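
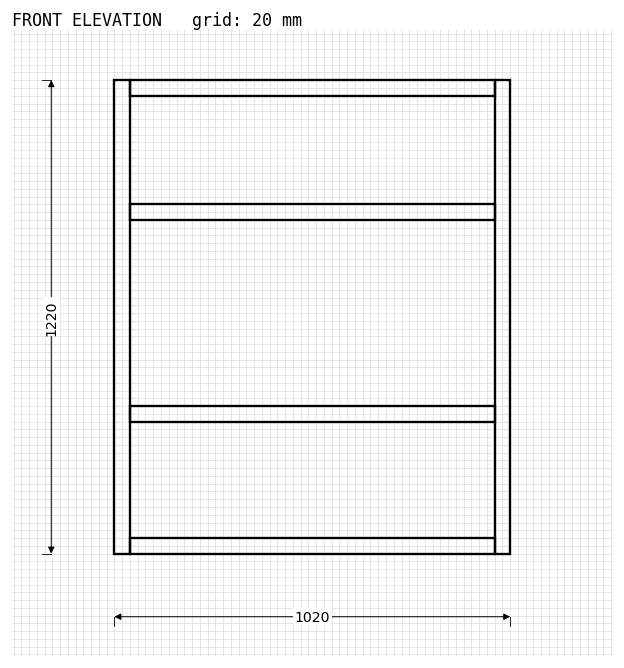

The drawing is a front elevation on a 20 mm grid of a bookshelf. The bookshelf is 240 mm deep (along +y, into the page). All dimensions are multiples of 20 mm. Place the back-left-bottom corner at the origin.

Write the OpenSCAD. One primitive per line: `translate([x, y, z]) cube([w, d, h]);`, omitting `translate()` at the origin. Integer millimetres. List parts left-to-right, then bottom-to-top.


cube([40, 240, 1220]);
translate([40, 0, 0]) cube([940, 240, 40]);
translate([40, 0, 340]) cube([940, 240, 40]);
translate([40, 0, 860]) cube([940, 240, 40]);
translate([40, 0, 1180]) cube([940, 240, 40]);
translate([980, 0, 0]) cube([40, 240, 1220]);


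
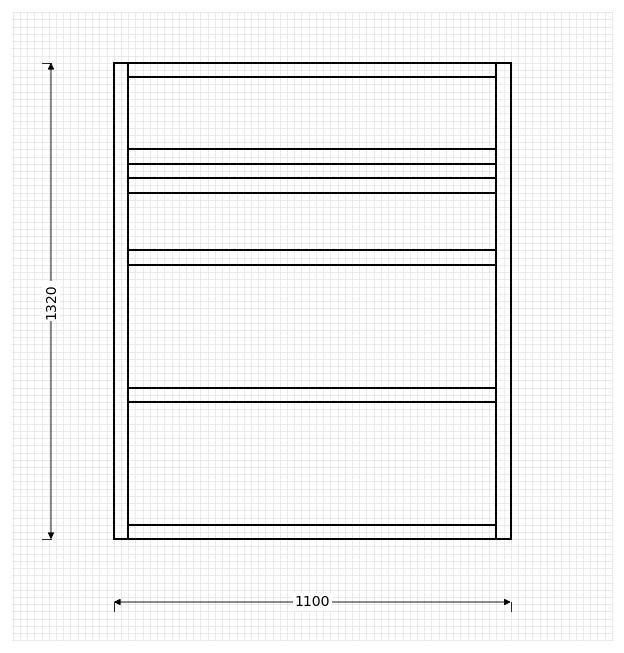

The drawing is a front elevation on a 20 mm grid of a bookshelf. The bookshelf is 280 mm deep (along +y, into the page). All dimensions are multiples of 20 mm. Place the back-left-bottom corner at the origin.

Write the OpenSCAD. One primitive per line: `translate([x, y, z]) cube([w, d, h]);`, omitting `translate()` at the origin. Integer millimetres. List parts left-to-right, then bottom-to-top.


cube([40, 280, 1320]);
translate([40, 0, 0]) cube([1020, 280, 40]);
translate([40, 0, 380]) cube([1020, 280, 40]);
translate([40, 0, 760]) cube([1020, 280, 40]);
translate([40, 0, 960]) cube([1020, 280, 40]);
translate([40, 0, 1040]) cube([1020, 280, 40]);
translate([40, 0, 1280]) cube([1020, 280, 40]);
translate([1060, 0, 0]) cube([40, 280, 1320]);


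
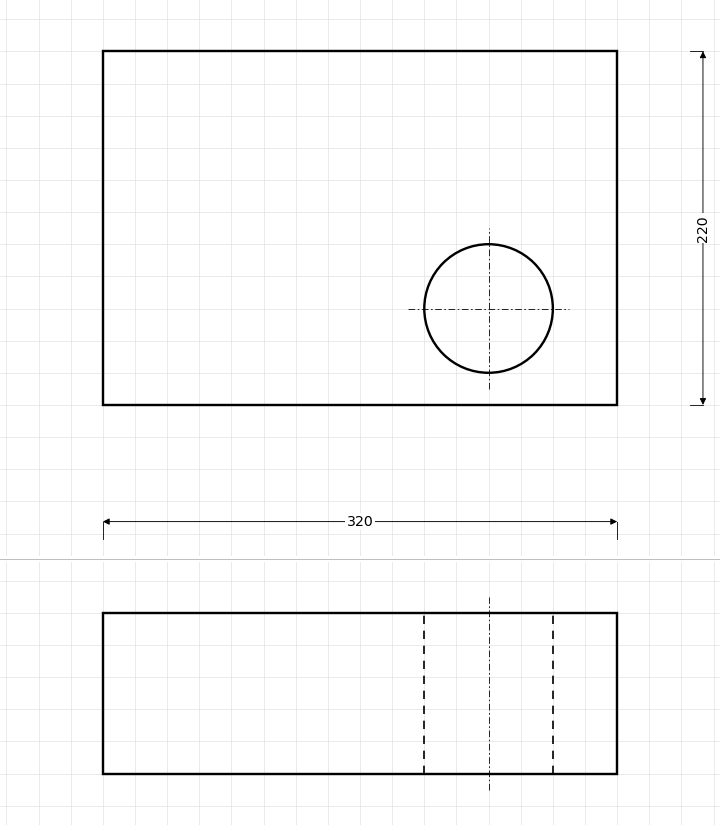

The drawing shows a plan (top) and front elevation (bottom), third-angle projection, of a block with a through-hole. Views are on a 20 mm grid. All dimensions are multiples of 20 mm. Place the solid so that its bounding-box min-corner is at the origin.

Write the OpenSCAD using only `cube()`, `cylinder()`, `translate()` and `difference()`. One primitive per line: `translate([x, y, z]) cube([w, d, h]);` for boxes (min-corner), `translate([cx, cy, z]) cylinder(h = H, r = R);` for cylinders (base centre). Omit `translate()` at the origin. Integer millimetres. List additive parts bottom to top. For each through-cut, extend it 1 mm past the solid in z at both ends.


difference() {
  cube([320, 220, 100]);
  translate([240, 60, -1]) cylinder(h = 102, r = 40);
}


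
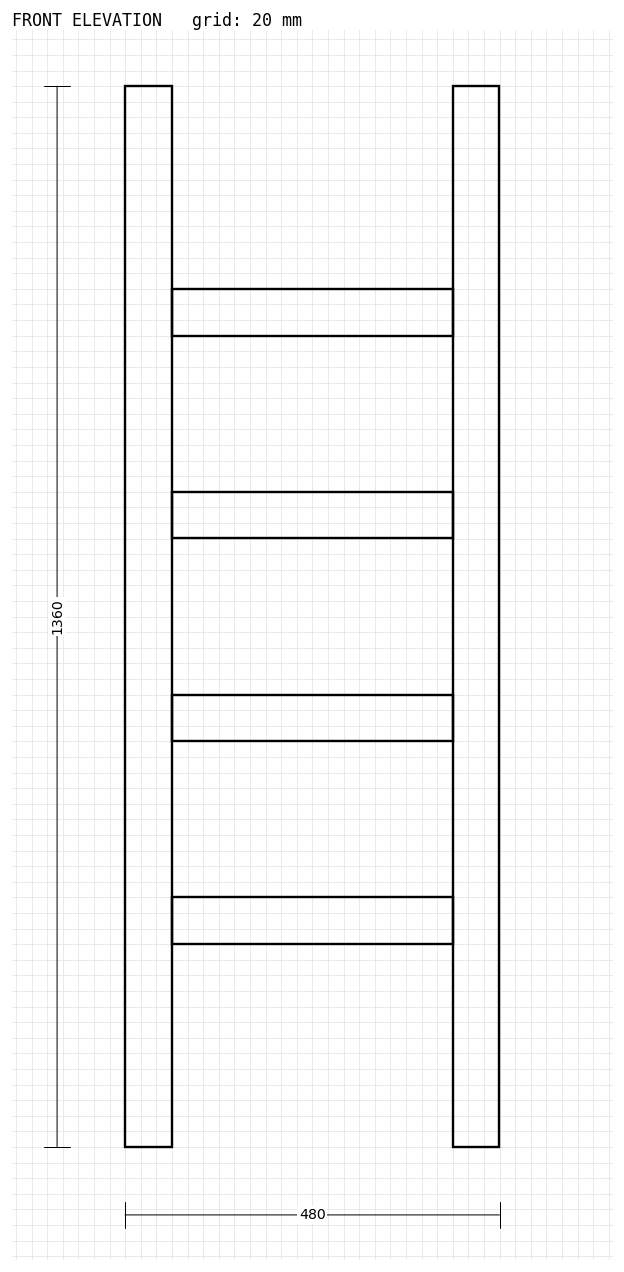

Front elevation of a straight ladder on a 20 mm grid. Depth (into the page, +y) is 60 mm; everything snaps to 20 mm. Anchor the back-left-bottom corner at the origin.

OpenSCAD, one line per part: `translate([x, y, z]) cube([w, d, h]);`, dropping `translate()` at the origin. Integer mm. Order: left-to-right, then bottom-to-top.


cube([60, 60, 1360]);
translate([60, 0, 260]) cube([360, 60, 60]);
translate([60, 0, 520]) cube([360, 60, 60]);
translate([60, 0, 780]) cube([360, 60, 60]);
translate([60, 0, 1040]) cube([360, 60, 60]);
translate([420, 0, 0]) cube([60, 60, 1360]);


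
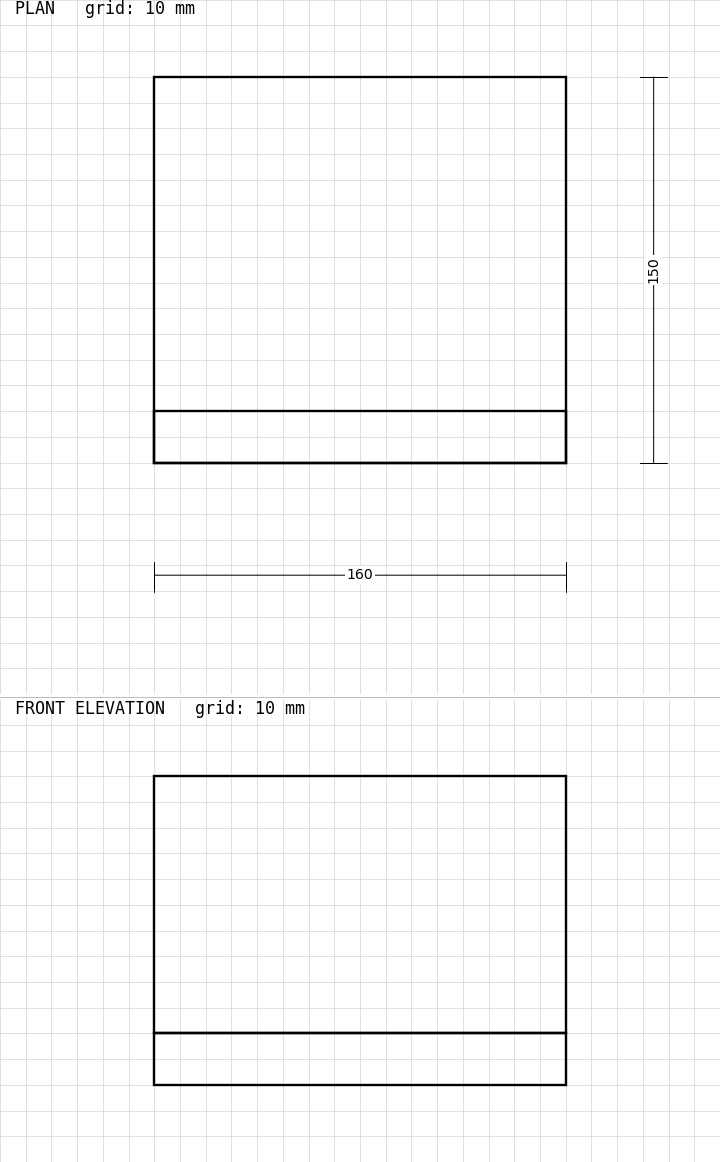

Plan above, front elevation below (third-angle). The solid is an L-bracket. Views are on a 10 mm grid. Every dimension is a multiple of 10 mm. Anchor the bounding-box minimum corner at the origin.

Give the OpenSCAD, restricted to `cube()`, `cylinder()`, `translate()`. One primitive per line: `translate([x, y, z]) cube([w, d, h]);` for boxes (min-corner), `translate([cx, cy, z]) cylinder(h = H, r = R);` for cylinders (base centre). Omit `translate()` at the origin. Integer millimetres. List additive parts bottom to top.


cube([160, 150, 20]);
translate([0, 0, 20]) cube([160, 20, 100]);


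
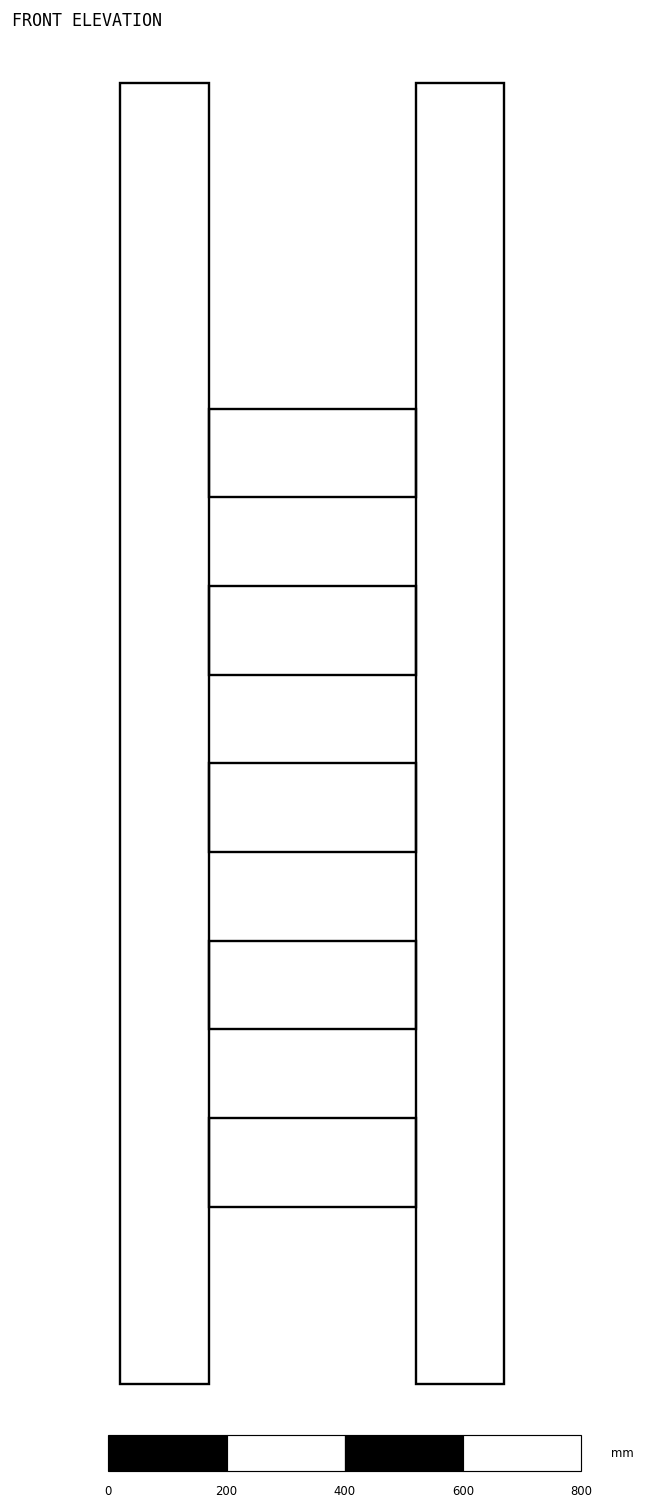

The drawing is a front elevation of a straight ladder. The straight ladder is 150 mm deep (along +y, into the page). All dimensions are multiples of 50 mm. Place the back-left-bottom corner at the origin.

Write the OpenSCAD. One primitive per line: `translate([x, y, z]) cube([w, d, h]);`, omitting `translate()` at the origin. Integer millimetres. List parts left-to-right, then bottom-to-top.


cube([150, 150, 2200]);
translate([150, 0, 300]) cube([350, 150, 150]);
translate([150, 0, 600]) cube([350, 150, 150]);
translate([150, 0, 900]) cube([350, 150, 150]);
translate([150, 0, 1200]) cube([350, 150, 150]);
translate([150, 0, 1500]) cube([350, 150, 150]);
translate([500, 0, 0]) cube([150, 150, 2200]);


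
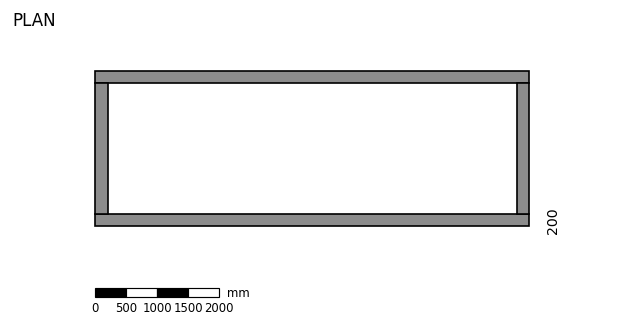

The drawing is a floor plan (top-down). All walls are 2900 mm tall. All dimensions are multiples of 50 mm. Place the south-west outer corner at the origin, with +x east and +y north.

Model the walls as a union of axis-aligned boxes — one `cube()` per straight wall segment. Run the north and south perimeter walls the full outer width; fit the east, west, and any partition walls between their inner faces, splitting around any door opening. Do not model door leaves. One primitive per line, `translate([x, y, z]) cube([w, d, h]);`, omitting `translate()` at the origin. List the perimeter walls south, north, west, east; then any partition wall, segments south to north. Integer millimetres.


cube([7000, 200, 2900]);
translate([0, 2300, 0]) cube([7000, 200, 2900]);
translate([0, 200, 0]) cube([200, 2100, 2900]);
translate([6800, 200, 0]) cube([200, 2100, 2900]);


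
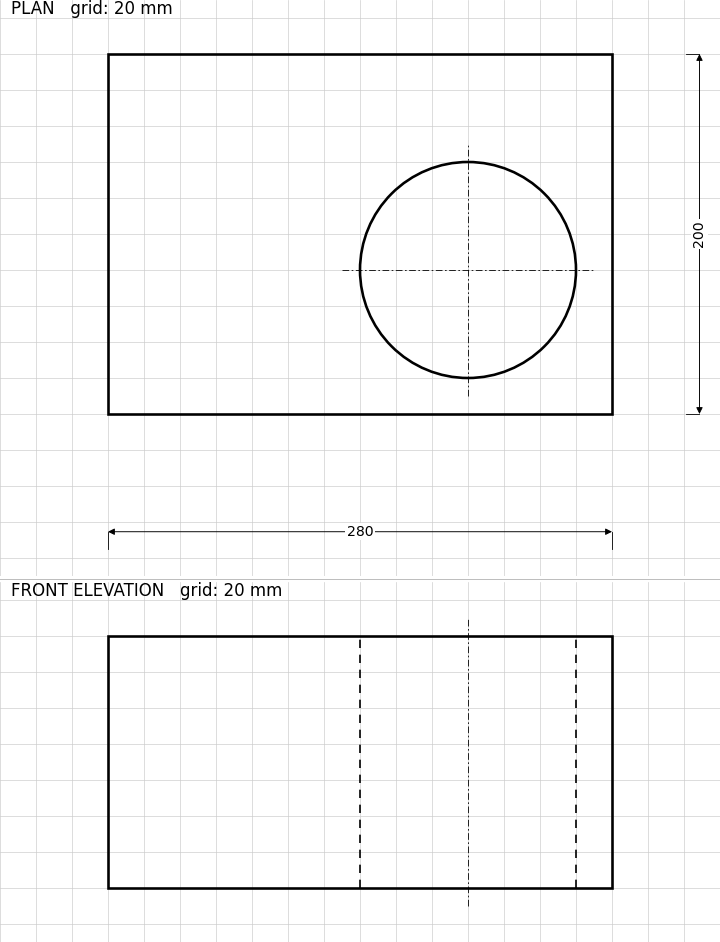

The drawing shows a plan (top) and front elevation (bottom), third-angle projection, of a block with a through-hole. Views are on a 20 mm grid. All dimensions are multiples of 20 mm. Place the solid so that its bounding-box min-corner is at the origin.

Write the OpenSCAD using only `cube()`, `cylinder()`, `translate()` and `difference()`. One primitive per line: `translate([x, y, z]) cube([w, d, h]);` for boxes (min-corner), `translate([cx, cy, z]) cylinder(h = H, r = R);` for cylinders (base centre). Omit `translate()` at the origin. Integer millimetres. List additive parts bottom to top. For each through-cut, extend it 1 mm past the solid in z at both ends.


difference() {
  cube([280, 200, 140]);
  translate([200, 80, -1]) cylinder(h = 142, r = 60);
}


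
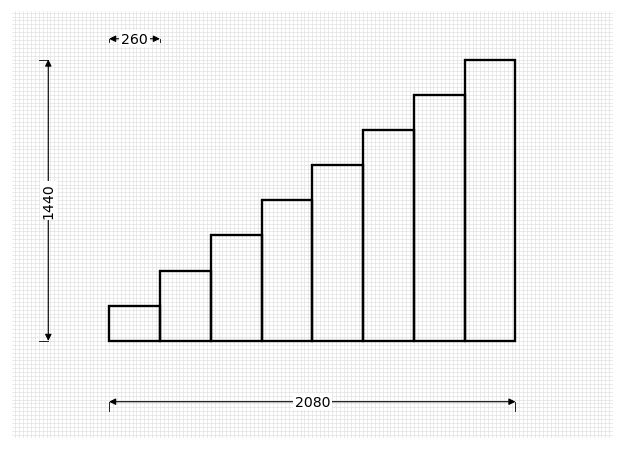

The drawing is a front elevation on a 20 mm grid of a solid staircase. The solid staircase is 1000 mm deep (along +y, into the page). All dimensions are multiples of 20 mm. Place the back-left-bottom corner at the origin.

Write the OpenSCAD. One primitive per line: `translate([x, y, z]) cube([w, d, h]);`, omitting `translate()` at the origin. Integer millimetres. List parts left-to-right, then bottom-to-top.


cube([260, 1000, 180]);
translate([260, 0, 0]) cube([260, 1000, 360]);
translate([520, 0, 0]) cube([260, 1000, 540]);
translate([780, 0, 0]) cube([260, 1000, 720]);
translate([1040, 0, 0]) cube([260, 1000, 900]);
translate([1300, 0, 0]) cube([260, 1000, 1080]);
translate([1560, 0, 0]) cube([260, 1000, 1260]);
translate([1820, 0, 0]) cube([260, 1000, 1440]);


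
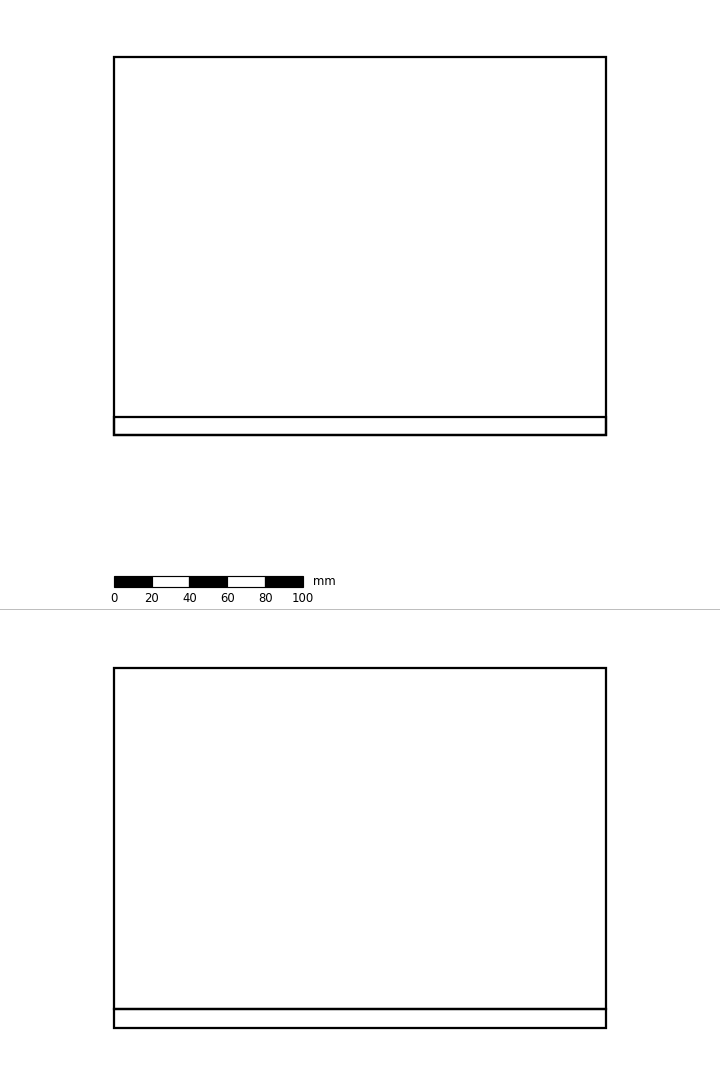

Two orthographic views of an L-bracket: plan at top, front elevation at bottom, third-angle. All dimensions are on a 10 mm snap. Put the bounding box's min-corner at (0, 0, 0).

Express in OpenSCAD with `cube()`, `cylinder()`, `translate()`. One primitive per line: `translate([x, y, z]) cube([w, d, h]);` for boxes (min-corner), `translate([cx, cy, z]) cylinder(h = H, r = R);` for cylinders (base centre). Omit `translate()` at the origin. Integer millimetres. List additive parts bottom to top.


cube([260, 200, 10]);
translate([0, 0, 10]) cube([260, 10, 180]);


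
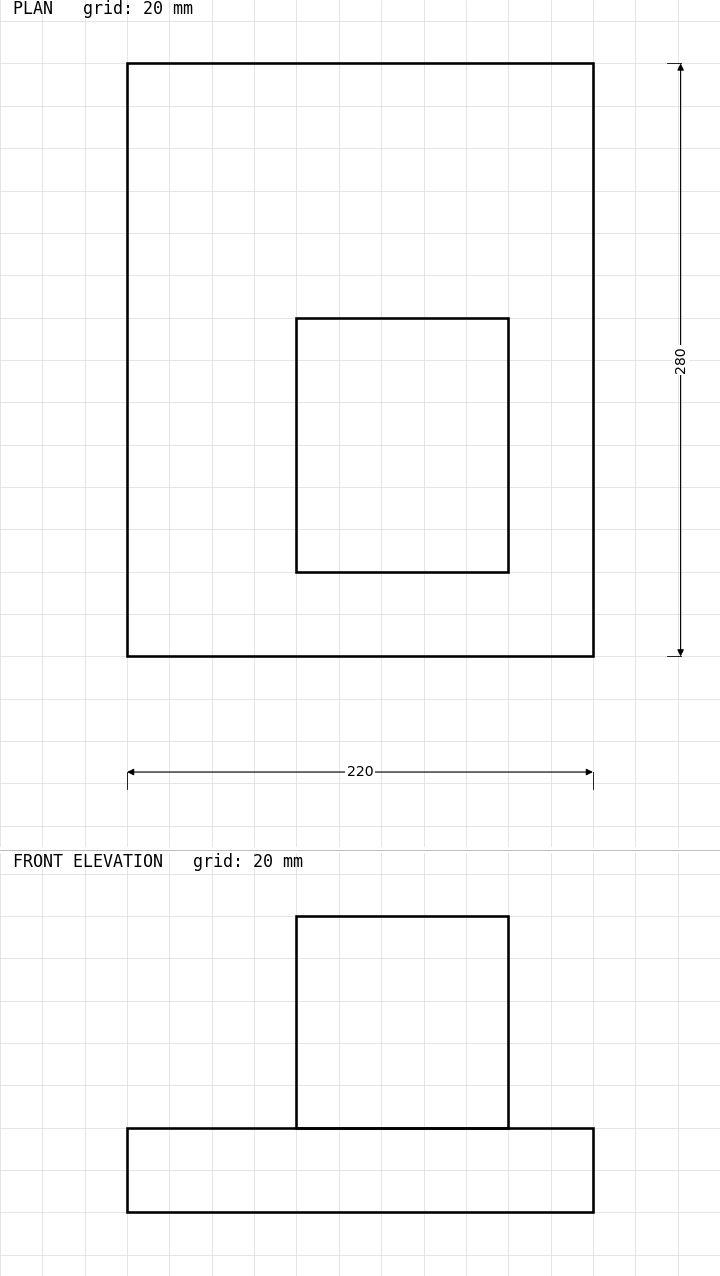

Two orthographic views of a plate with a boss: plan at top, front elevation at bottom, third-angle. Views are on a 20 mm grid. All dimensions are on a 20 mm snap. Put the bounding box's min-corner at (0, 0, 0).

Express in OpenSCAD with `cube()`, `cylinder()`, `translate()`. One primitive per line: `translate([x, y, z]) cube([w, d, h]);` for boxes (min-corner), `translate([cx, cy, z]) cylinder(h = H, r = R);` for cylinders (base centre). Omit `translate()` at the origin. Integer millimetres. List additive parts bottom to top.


cube([220, 280, 40]);
translate([80, 40, 40]) cube([100, 120, 100]);


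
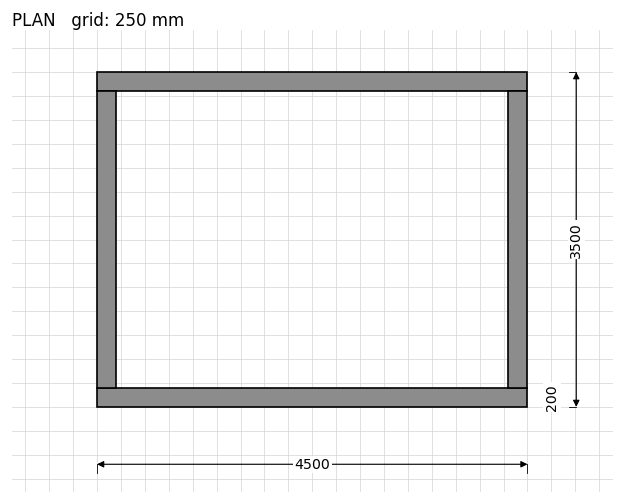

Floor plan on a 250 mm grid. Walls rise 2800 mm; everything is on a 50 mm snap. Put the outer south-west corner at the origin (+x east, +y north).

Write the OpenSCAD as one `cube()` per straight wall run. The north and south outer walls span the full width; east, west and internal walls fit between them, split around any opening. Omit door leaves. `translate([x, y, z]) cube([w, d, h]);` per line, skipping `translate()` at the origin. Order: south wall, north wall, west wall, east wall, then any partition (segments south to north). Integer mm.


cube([4500, 200, 2800]);
translate([0, 3300, 0]) cube([4500, 200, 2800]);
translate([0, 200, 0]) cube([200, 3100, 2800]);
translate([4300, 200, 0]) cube([200, 3100, 2800]);


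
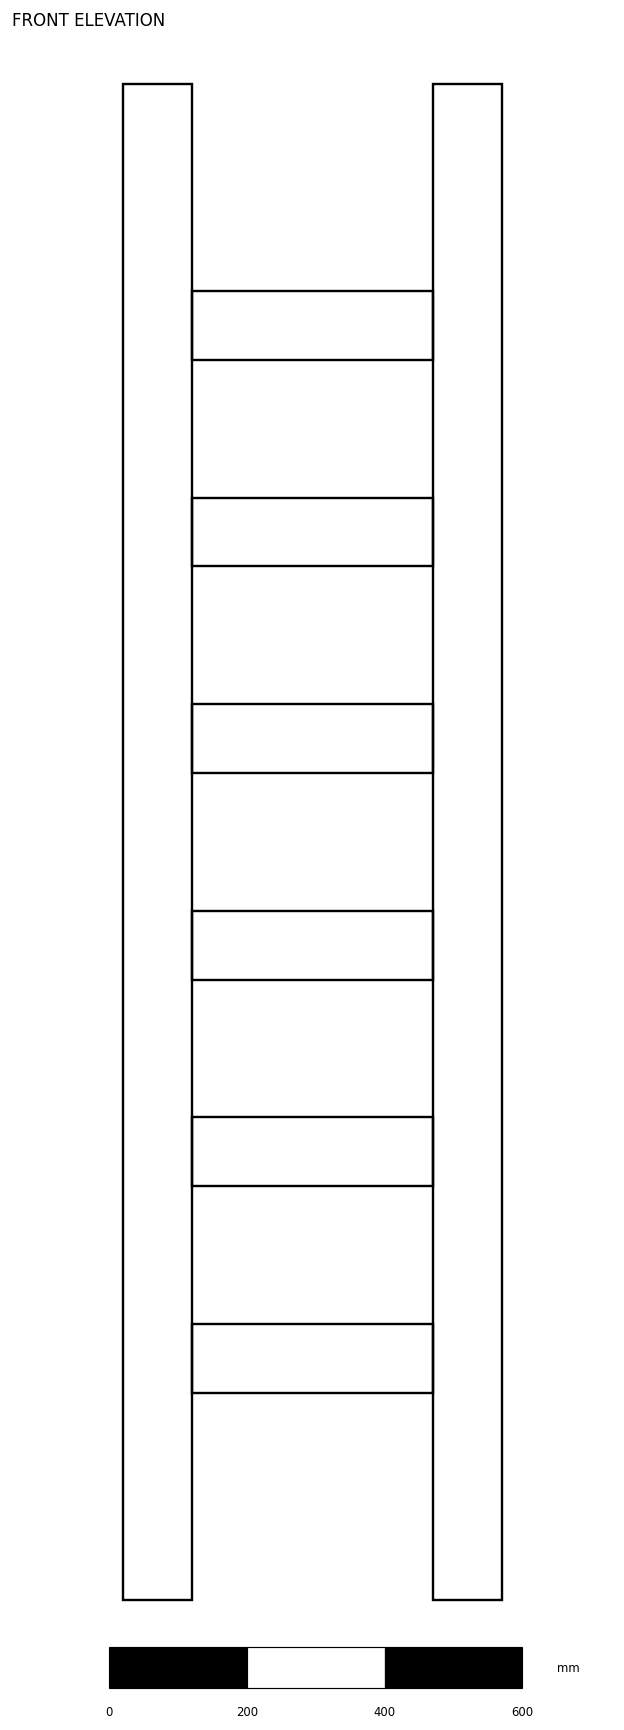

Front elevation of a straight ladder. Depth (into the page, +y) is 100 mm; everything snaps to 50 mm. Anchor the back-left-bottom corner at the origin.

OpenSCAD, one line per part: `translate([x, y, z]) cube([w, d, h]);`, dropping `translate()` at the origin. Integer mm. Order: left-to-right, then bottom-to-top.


cube([100, 100, 2200]);
translate([100, 0, 300]) cube([350, 100, 100]);
translate([100, 0, 600]) cube([350, 100, 100]);
translate([100, 0, 900]) cube([350, 100, 100]);
translate([100, 0, 1200]) cube([350, 100, 100]);
translate([100, 0, 1500]) cube([350, 100, 100]);
translate([100, 0, 1800]) cube([350, 100, 100]);
translate([450, 0, 0]) cube([100, 100, 2200]);


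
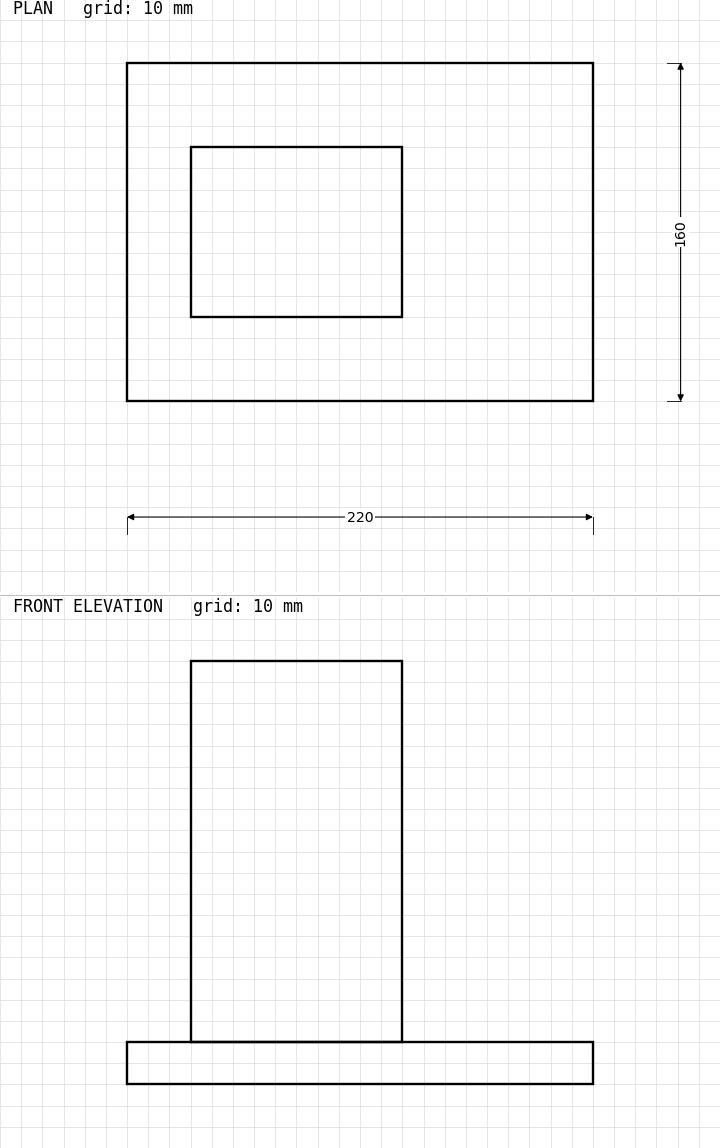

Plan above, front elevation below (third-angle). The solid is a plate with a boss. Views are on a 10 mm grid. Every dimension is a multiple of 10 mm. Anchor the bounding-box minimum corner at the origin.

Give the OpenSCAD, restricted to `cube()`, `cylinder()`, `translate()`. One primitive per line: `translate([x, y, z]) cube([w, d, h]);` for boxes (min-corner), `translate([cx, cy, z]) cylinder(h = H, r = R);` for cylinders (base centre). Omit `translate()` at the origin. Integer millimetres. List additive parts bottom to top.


cube([220, 160, 20]);
translate([30, 40, 20]) cube([100, 80, 180]);


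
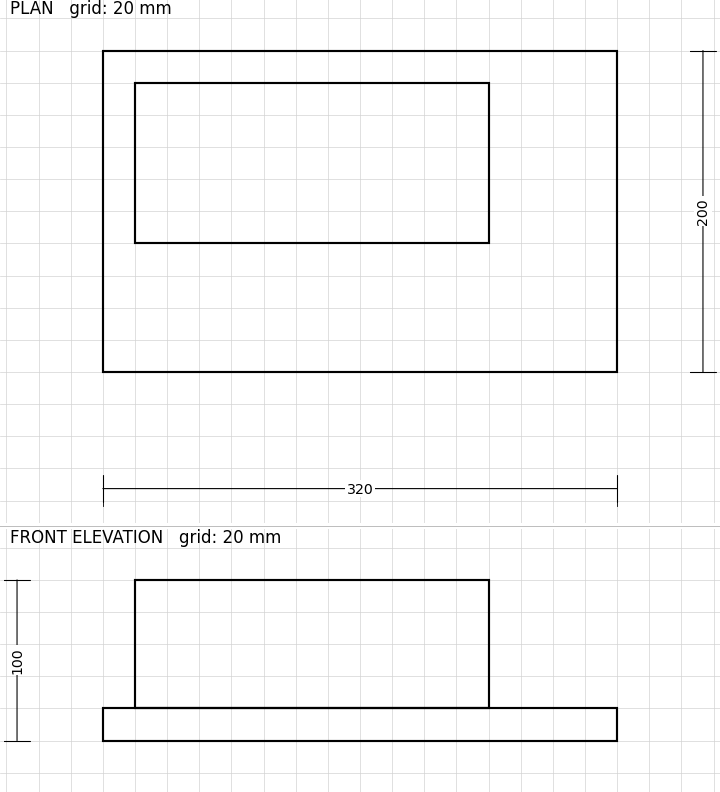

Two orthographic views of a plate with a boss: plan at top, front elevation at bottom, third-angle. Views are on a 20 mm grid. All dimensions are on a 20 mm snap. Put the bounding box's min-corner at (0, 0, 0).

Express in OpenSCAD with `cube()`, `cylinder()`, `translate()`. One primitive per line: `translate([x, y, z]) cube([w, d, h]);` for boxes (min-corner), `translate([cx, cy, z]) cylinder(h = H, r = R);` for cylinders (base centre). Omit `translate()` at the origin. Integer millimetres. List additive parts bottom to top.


cube([320, 200, 20]);
translate([20, 80, 20]) cube([220, 100, 80]);


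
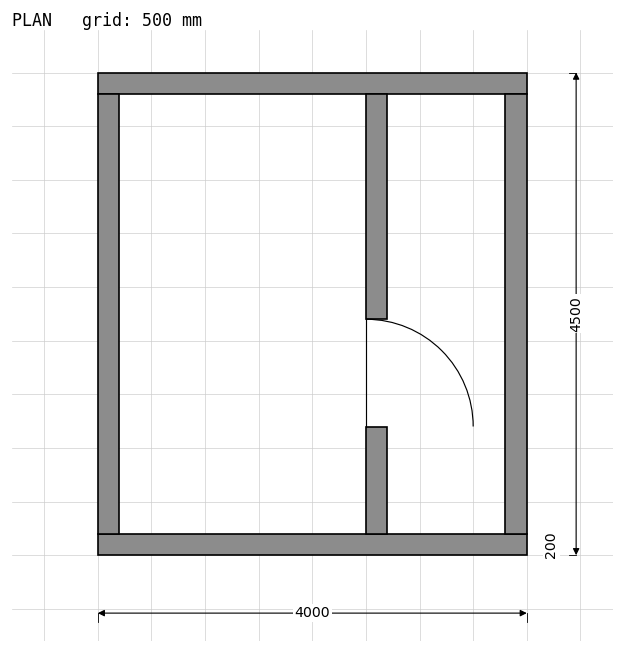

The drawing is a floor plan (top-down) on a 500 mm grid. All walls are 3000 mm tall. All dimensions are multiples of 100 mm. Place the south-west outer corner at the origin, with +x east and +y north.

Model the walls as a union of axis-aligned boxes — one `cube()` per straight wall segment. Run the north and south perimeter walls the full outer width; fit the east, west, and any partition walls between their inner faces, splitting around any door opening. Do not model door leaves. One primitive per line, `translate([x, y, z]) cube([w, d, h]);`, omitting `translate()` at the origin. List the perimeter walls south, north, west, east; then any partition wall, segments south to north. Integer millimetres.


cube([4000, 200, 3000]);
translate([0, 4300, 0]) cube([4000, 200, 3000]);
translate([0, 200, 0]) cube([200, 4100, 3000]);
translate([3800, 200, 0]) cube([200, 4100, 3000]);
translate([2500, 200, 0]) cube([200, 1000, 3000]);
translate([2500, 2200, 0]) cube([200, 2100, 3000]);


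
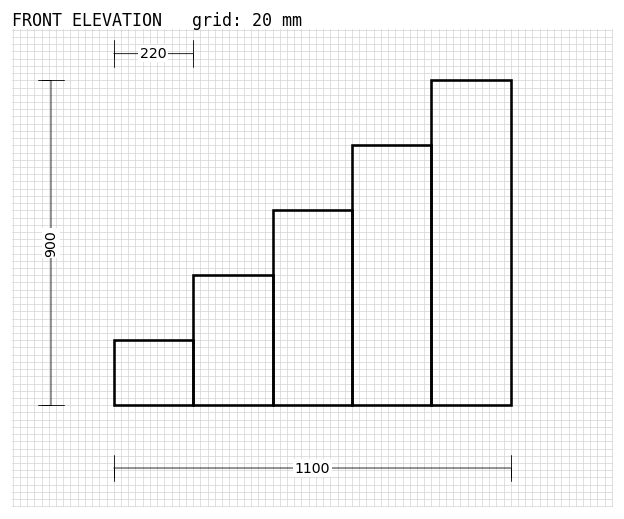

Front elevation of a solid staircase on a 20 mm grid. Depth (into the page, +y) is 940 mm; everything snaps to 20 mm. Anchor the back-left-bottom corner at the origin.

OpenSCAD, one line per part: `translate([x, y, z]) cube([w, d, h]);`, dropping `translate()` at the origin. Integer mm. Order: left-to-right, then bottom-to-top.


cube([220, 940, 180]);
translate([220, 0, 0]) cube([220, 940, 360]);
translate([440, 0, 0]) cube([220, 940, 540]);
translate([660, 0, 0]) cube([220, 940, 720]);
translate([880, 0, 0]) cube([220, 940, 900]);


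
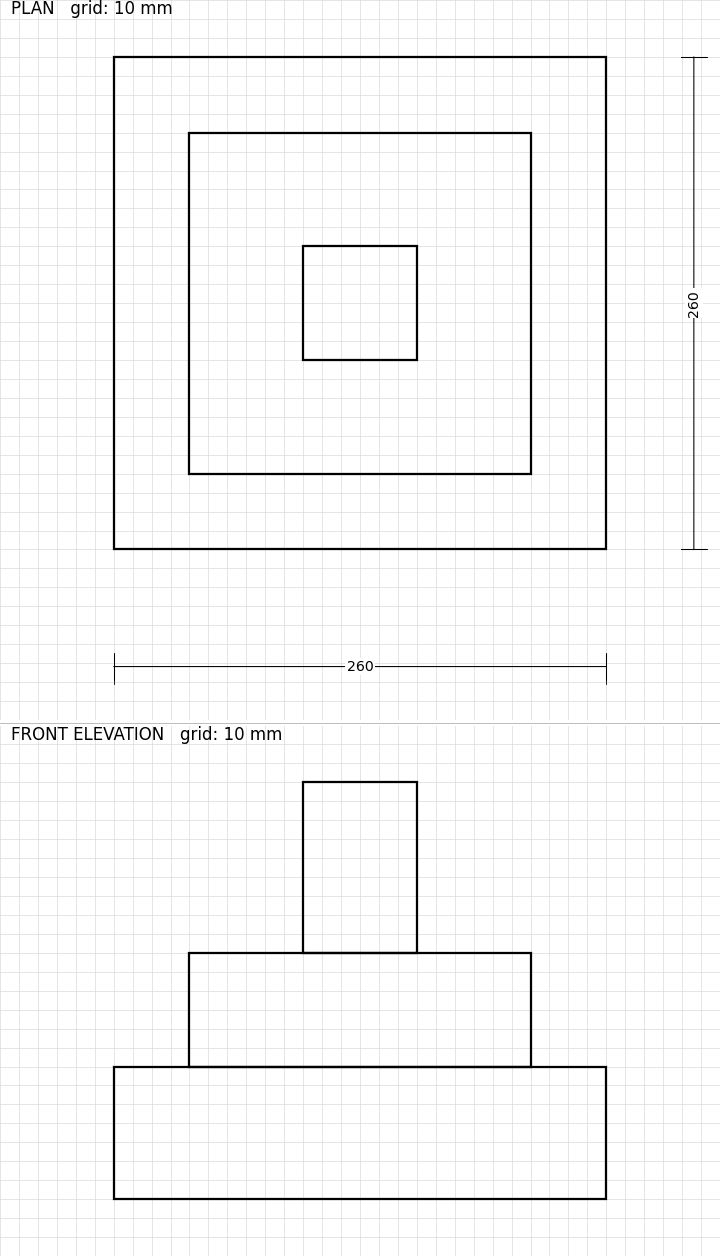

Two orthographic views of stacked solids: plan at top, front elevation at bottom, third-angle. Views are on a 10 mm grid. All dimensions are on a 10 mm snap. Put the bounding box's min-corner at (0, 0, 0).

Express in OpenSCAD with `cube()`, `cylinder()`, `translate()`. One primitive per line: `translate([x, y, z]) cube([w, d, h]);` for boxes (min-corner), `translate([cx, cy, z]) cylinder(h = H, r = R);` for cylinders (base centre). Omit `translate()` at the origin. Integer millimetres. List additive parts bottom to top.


cube([260, 260, 70]);
translate([40, 40, 70]) cube([180, 180, 60]);
translate([100, 100, 130]) cube([60, 60, 90]);


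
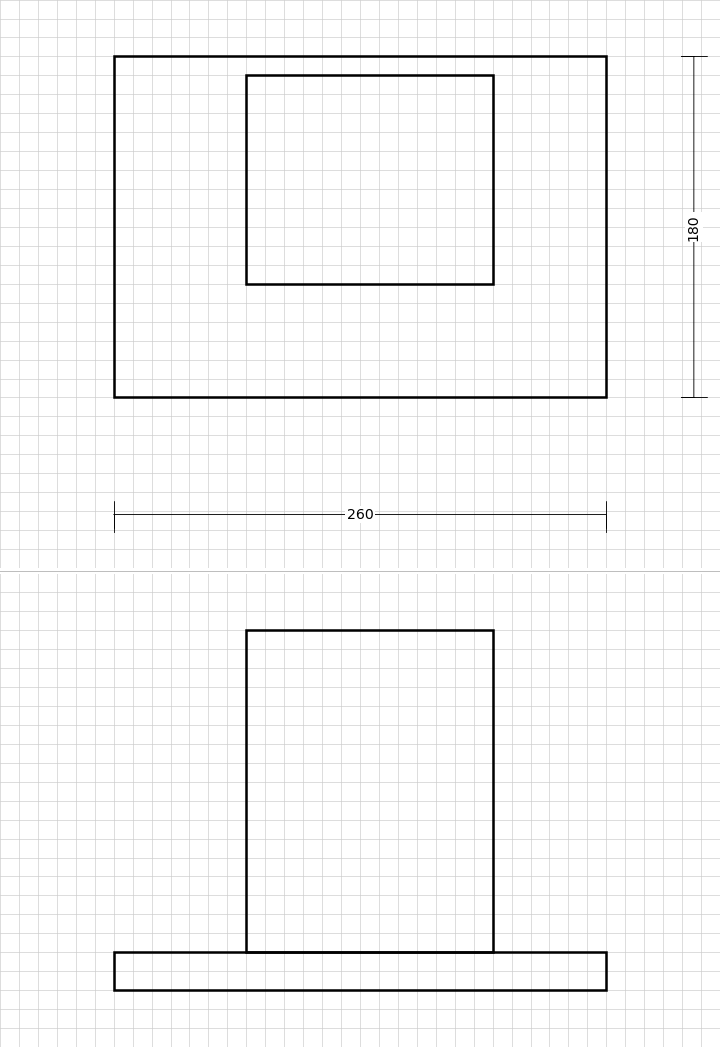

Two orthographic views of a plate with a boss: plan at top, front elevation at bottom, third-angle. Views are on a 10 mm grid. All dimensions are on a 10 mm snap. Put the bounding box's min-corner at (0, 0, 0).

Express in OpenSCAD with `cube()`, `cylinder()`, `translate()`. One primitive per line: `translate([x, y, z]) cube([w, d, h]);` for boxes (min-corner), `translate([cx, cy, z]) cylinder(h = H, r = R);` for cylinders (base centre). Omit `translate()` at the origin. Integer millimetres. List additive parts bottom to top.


cube([260, 180, 20]);
translate([70, 60, 20]) cube([130, 110, 170]);


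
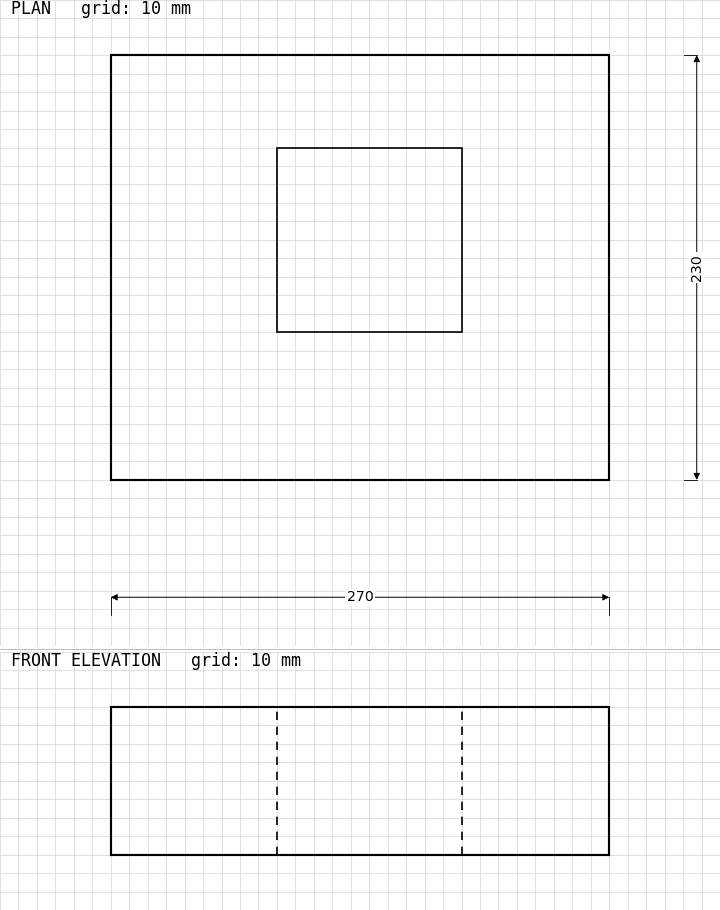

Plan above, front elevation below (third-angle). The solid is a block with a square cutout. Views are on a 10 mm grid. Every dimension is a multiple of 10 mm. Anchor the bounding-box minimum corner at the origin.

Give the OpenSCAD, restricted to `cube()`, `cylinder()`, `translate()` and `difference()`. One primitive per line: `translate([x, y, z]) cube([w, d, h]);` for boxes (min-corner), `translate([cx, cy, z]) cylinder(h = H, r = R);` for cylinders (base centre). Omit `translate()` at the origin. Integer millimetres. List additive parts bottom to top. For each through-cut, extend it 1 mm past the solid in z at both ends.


difference() {
  cube([270, 230, 80]);
  translate([90, 80, -1]) cube([100, 100, 82]);
}


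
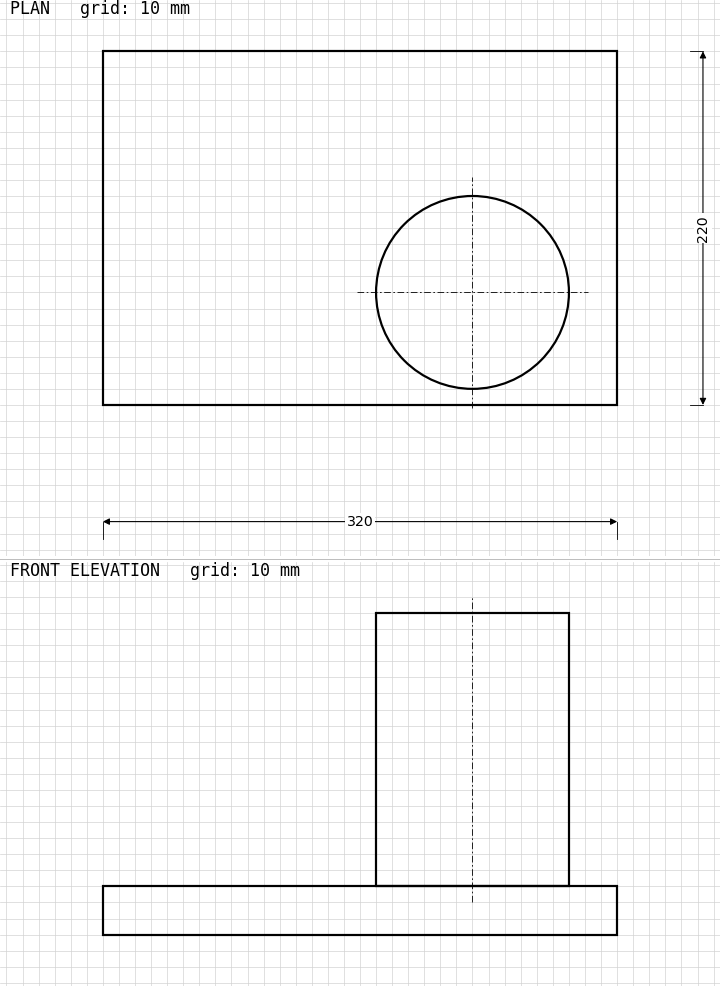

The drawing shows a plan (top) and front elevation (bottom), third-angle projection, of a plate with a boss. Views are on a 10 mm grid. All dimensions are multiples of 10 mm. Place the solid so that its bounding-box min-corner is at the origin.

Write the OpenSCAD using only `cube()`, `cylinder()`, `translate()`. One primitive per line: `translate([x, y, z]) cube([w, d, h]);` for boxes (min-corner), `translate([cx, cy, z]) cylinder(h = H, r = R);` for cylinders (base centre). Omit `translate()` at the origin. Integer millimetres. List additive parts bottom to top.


cube([320, 220, 30]);
translate([230, 70, 30]) cylinder(h = 170, r = 60);


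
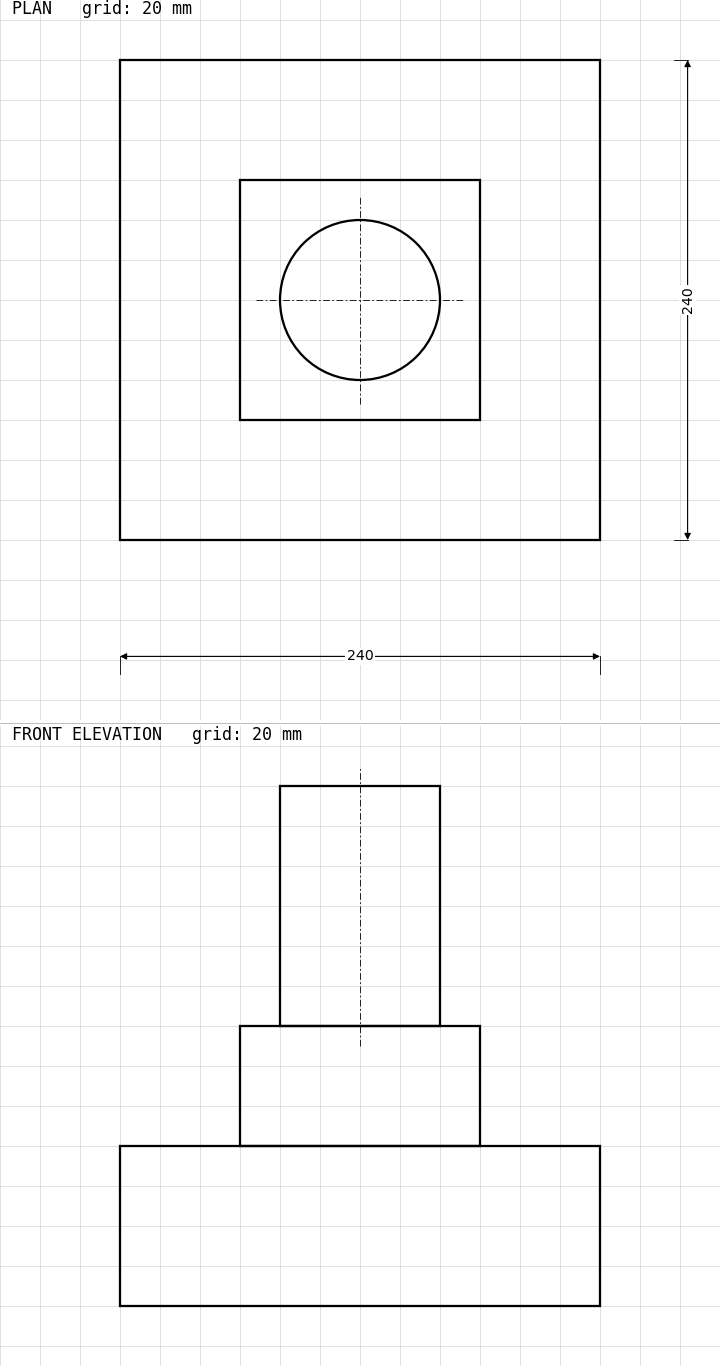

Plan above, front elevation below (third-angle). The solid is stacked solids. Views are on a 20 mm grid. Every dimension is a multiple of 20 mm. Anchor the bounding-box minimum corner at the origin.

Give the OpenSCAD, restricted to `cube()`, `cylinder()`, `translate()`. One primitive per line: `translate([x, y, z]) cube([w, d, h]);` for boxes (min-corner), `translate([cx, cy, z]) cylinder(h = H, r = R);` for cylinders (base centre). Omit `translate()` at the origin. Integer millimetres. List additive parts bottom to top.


cube([240, 240, 80]);
translate([60, 60, 80]) cube([120, 120, 60]);
translate([120, 120, 140]) cylinder(h = 120, r = 40);


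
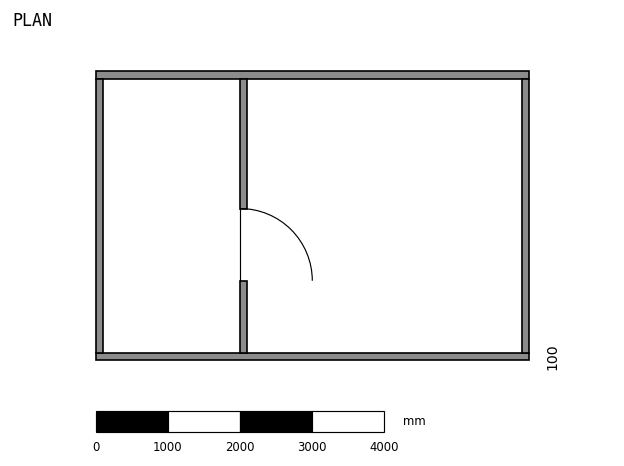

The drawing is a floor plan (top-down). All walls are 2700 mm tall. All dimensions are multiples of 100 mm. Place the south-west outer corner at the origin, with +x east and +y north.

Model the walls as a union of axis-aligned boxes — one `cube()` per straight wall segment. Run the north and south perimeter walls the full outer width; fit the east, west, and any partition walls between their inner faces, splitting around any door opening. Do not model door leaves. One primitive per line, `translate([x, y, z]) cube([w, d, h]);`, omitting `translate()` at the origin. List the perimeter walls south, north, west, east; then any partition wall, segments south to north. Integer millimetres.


cube([6000, 100, 2700]);
translate([0, 3900, 0]) cube([6000, 100, 2700]);
translate([0, 100, 0]) cube([100, 3800, 2700]);
translate([5900, 100, 0]) cube([100, 3800, 2700]);
translate([2000, 100, 0]) cube([100, 1000, 2700]);
translate([2000, 2100, 0]) cube([100, 1800, 2700]);


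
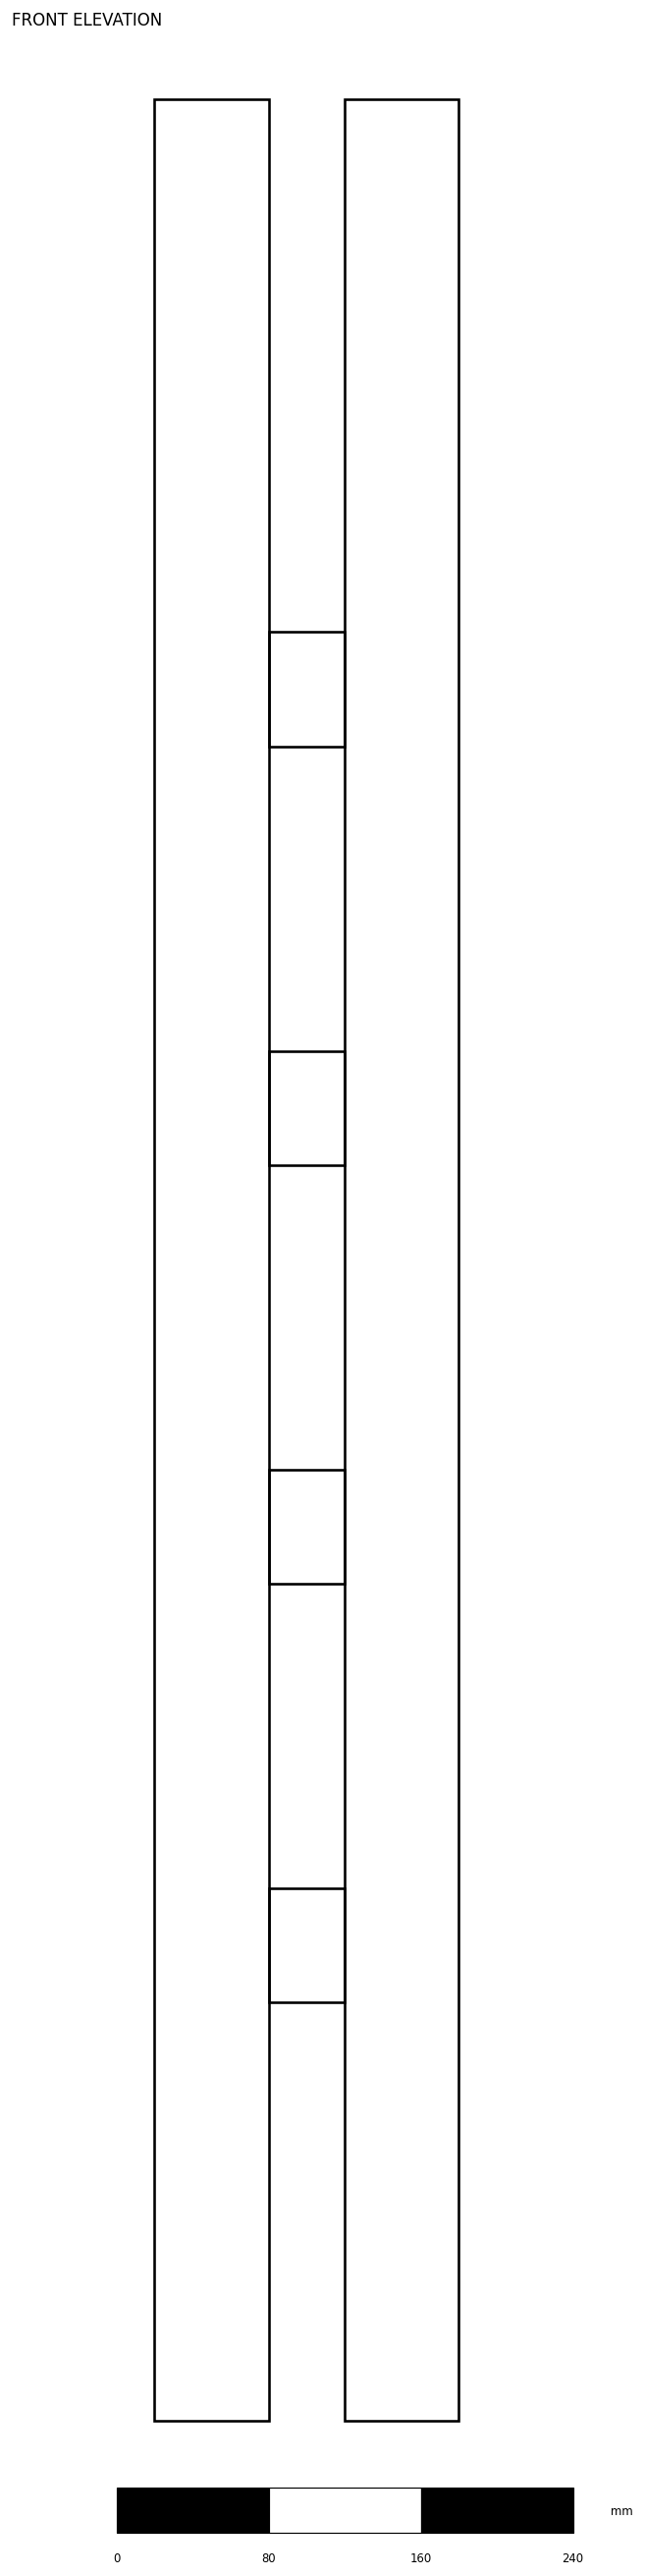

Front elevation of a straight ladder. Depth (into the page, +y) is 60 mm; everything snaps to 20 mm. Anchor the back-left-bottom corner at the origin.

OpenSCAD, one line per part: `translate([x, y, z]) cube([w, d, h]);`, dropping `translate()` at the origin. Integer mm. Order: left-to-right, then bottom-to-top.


cube([60, 60, 1220]);
translate([60, 0, 220]) cube([40, 60, 60]);
translate([60, 0, 440]) cube([40, 60, 60]);
translate([60, 0, 660]) cube([40, 60, 60]);
translate([60, 0, 880]) cube([40, 60, 60]);
translate([100, 0, 0]) cube([60, 60, 1220]);


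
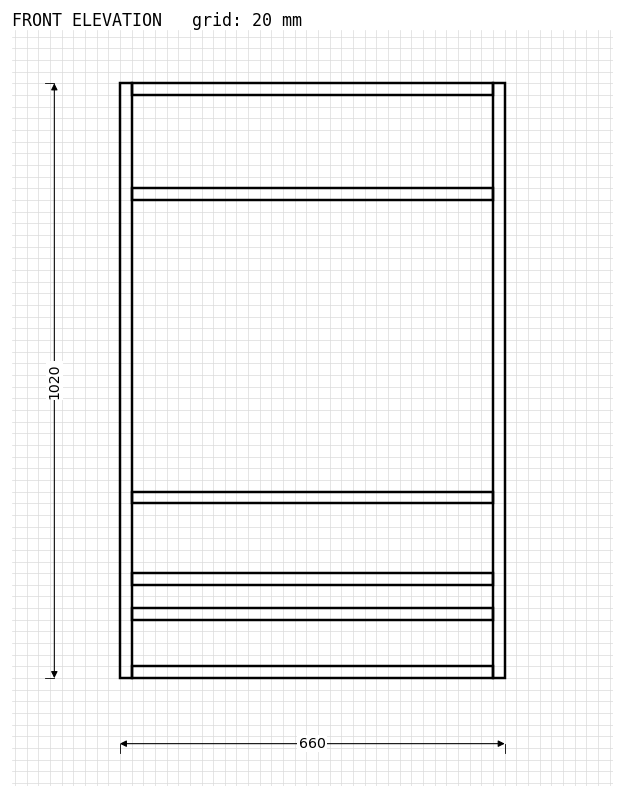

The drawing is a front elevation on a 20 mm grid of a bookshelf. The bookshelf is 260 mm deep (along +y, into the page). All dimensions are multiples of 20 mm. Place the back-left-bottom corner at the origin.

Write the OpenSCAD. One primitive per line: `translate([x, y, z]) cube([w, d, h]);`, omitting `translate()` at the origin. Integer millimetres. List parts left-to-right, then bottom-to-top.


cube([20, 260, 1020]);
translate([20, 0, 0]) cube([620, 260, 20]);
translate([20, 0, 100]) cube([620, 260, 20]);
translate([20, 0, 160]) cube([620, 260, 20]);
translate([20, 0, 300]) cube([620, 260, 20]);
translate([20, 0, 820]) cube([620, 260, 20]);
translate([20, 0, 1000]) cube([620, 260, 20]);
translate([640, 0, 0]) cube([20, 260, 1020]);


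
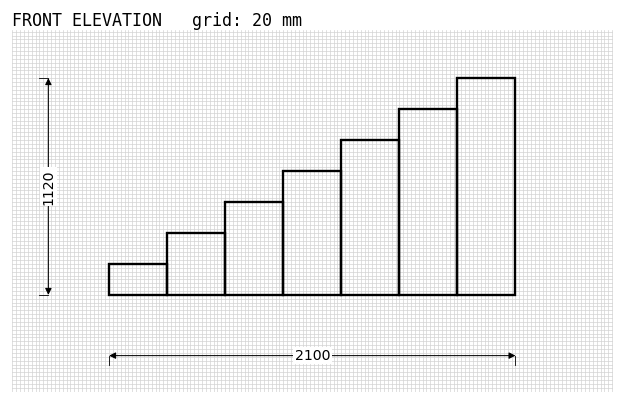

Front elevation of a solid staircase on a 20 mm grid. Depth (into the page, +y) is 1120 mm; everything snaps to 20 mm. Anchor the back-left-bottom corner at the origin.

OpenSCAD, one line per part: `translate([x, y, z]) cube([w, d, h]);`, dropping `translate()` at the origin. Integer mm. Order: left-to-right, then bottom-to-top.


cube([300, 1120, 160]);
translate([300, 0, 0]) cube([300, 1120, 320]);
translate([600, 0, 0]) cube([300, 1120, 480]);
translate([900, 0, 0]) cube([300, 1120, 640]);
translate([1200, 0, 0]) cube([300, 1120, 800]);
translate([1500, 0, 0]) cube([300, 1120, 960]);
translate([1800, 0, 0]) cube([300, 1120, 1120]);


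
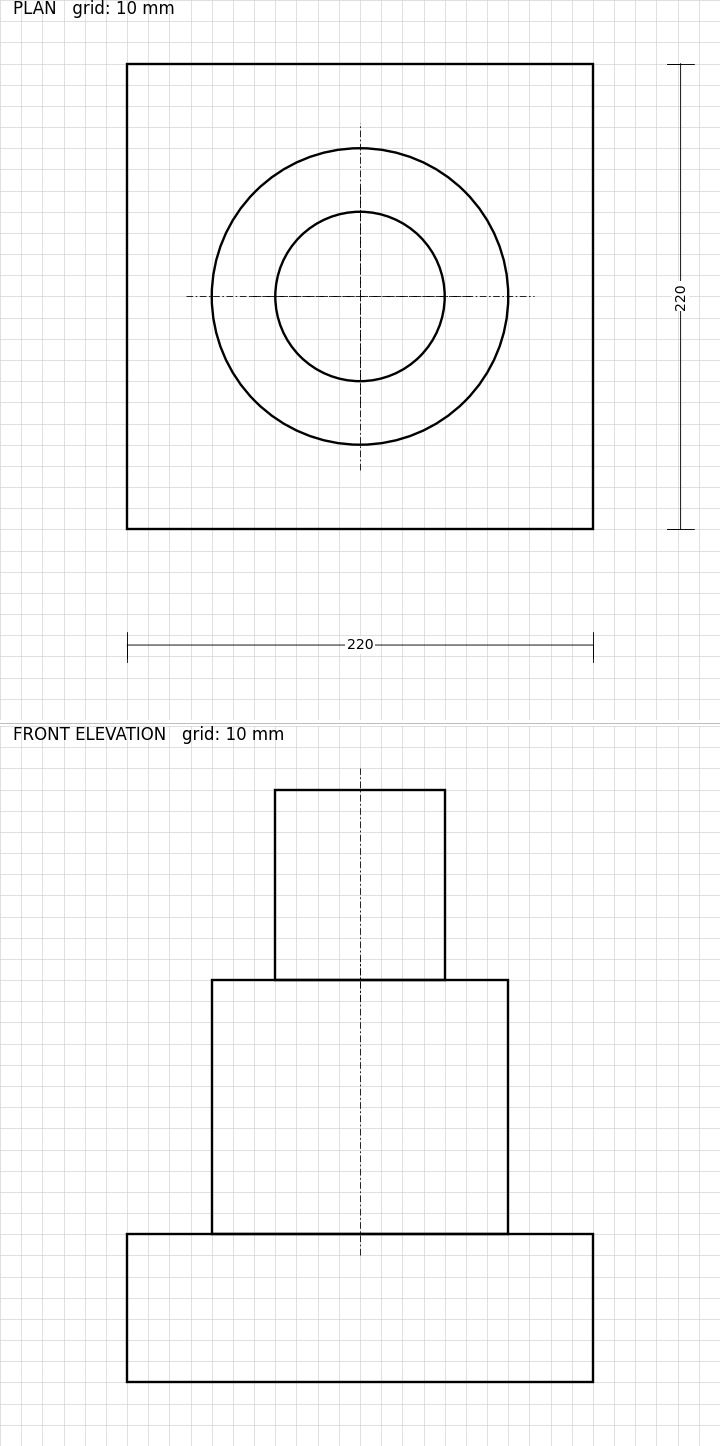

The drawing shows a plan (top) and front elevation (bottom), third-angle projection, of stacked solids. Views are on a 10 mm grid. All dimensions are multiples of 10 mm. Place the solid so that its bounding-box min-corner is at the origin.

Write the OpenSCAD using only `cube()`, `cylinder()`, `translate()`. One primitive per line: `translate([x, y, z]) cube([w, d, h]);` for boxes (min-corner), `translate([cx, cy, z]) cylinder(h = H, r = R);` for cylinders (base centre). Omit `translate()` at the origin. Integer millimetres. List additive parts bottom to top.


cube([220, 220, 70]);
translate([110, 110, 70]) cylinder(h = 120, r = 70);
translate([110, 110, 190]) cylinder(h = 90, r = 40);


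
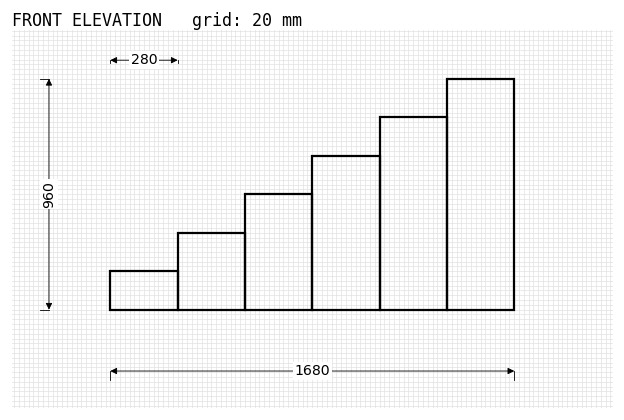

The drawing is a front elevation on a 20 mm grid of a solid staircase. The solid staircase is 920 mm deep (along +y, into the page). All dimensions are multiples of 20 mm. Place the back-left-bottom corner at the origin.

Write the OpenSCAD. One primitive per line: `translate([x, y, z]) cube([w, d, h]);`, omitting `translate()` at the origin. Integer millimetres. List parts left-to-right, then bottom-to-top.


cube([280, 920, 160]);
translate([280, 0, 0]) cube([280, 920, 320]);
translate([560, 0, 0]) cube([280, 920, 480]);
translate([840, 0, 0]) cube([280, 920, 640]);
translate([1120, 0, 0]) cube([280, 920, 800]);
translate([1400, 0, 0]) cube([280, 920, 960]);


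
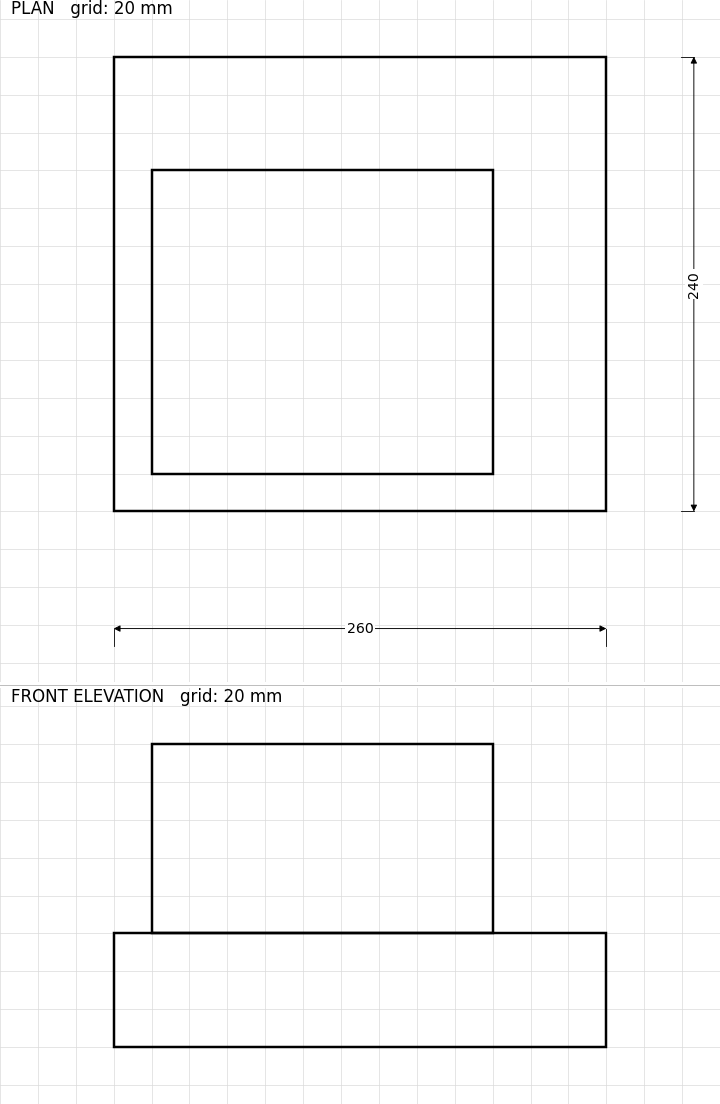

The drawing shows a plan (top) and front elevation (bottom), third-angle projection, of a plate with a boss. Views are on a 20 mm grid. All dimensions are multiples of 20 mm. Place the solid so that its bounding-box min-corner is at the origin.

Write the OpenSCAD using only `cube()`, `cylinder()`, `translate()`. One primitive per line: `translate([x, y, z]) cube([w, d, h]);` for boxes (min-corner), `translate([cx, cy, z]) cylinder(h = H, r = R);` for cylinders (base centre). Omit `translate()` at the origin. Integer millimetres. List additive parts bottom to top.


cube([260, 240, 60]);
translate([20, 20, 60]) cube([180, 160, 100]);


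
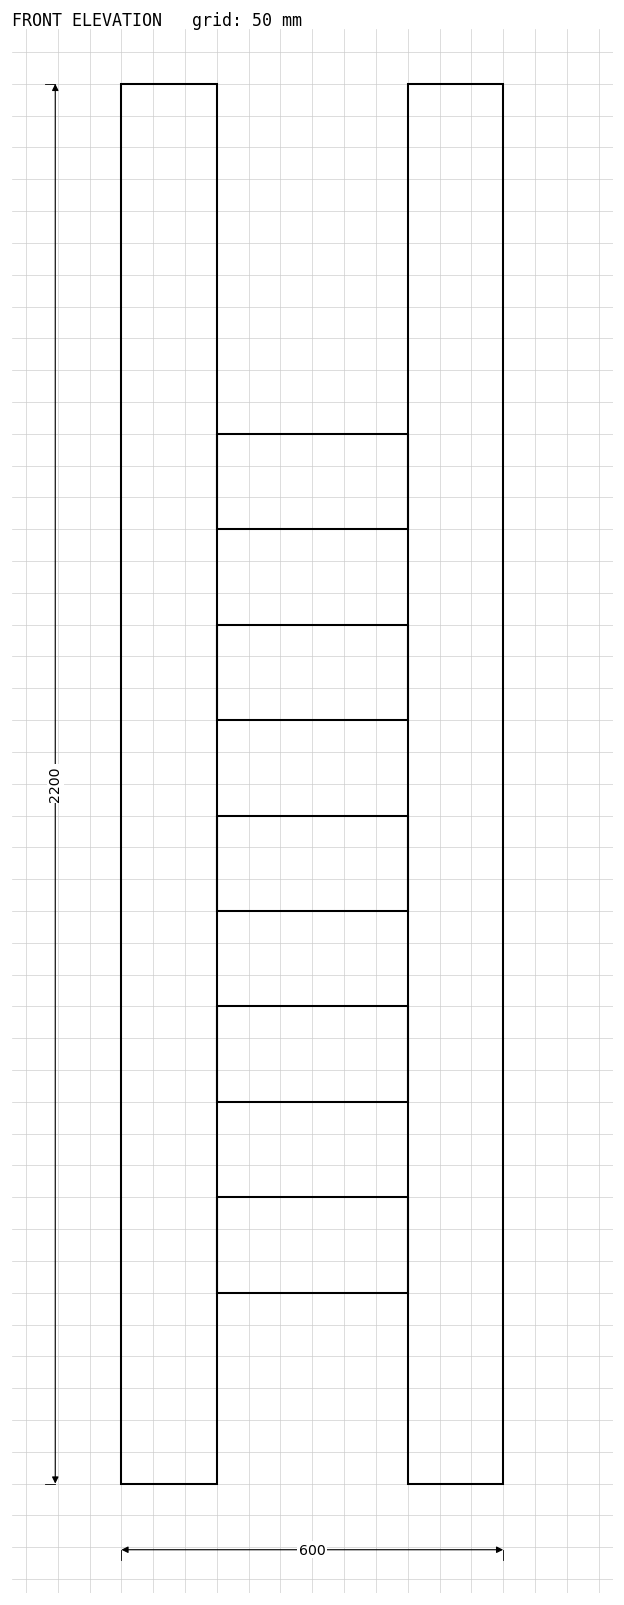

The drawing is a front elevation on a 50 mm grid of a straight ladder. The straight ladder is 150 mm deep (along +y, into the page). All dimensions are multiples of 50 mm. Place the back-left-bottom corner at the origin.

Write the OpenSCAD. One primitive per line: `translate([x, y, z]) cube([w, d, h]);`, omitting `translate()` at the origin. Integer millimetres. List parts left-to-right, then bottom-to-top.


cube([150, 150, 2200]);
translate([150, 0, 300]) cube([300, 150, 150]);
translate([150, 0, 600]) cube([300, 150, 150]);
translate([150, 0, 900]) cube([300, 150, 150]);
translate([150, 0, 1200]) cube([300, 150, 150]);
translate([150, 0, 1500]) cube([300, 150, 150]);
translate([450, 0, 0]) cube([150, 150, 2200]);


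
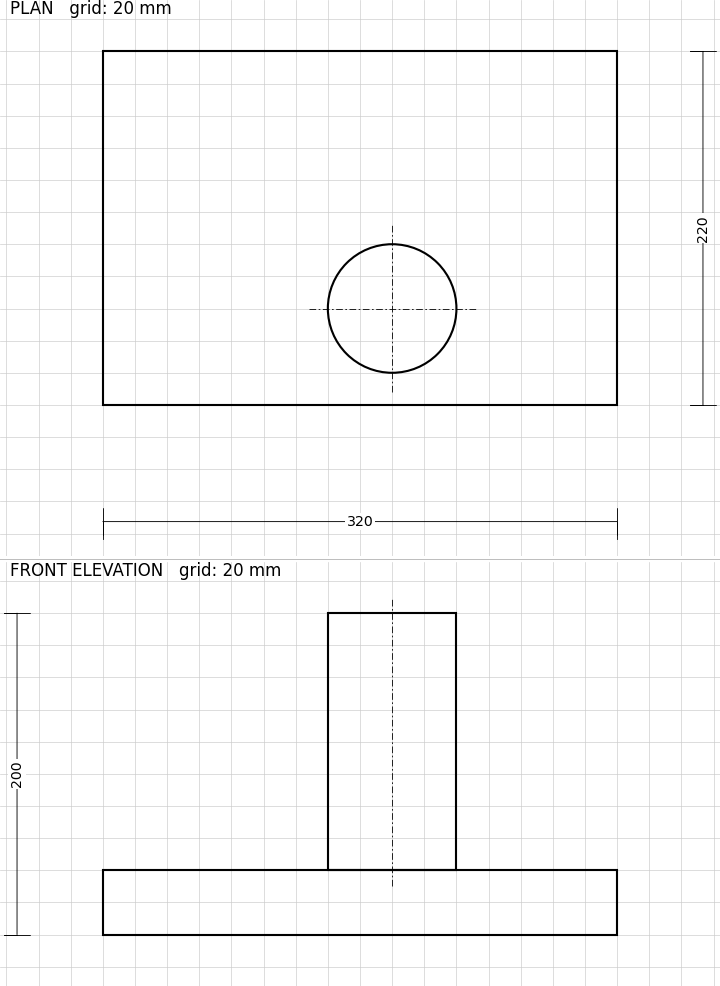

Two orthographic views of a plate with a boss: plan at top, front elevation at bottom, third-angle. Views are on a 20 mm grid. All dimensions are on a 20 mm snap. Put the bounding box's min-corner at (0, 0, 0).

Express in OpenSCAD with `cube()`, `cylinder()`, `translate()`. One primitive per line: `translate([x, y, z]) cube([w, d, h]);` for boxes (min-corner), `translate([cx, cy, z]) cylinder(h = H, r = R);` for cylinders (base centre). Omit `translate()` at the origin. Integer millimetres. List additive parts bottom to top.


cube([320, 220, 40]);
translate([180, 60, 40]) cylinder(h = 160, r = 40);


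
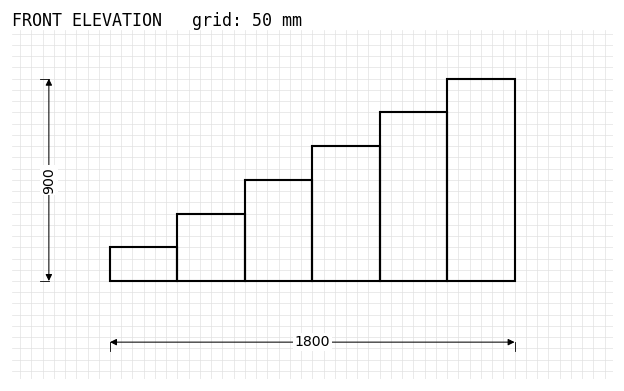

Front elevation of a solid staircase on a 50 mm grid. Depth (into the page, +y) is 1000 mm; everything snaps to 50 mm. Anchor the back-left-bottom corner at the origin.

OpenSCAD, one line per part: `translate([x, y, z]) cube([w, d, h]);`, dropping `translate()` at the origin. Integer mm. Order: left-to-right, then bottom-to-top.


cube([300, 1000, 150]);
translate([300, 0, 0]) cube([300, 1000, 300]);
translate([600, 0, 0]) cube([300, 1000, 450]);
translate([900, 0, 0]) cube([300, 1000, 600]);
translate([1200, 0, 0]) cube([300, 1000, 750]);
translate([1500, 0, 0]) cube([300, 1000, 900]);


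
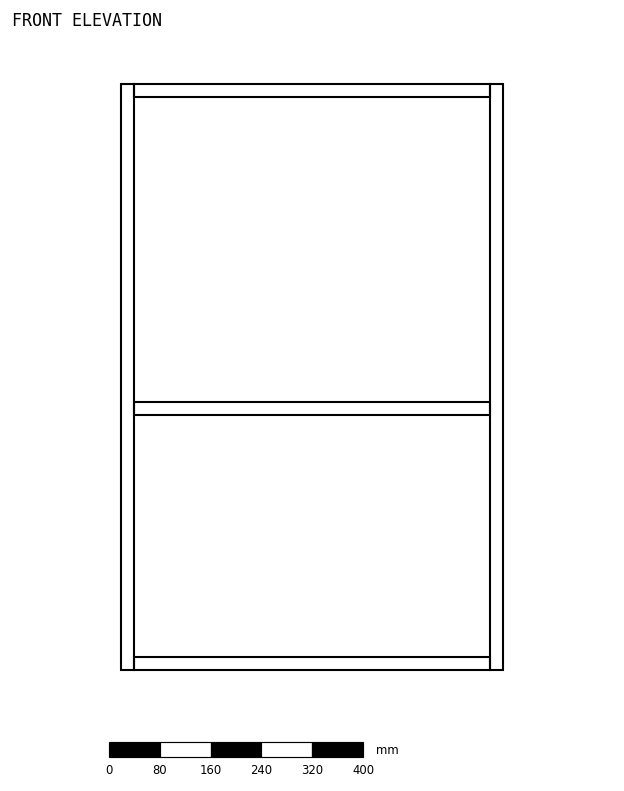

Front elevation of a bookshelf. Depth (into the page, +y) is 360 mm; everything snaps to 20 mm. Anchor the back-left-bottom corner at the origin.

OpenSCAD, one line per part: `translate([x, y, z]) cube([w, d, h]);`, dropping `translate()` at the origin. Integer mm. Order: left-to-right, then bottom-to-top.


cube([20, 360, 920]);
translate([20, 0, 0]) cube([560, 360, 20]);
translate([20, 0, 400]) cube([560, 360, 20]);
translate([20, 0, 900]) cube([560, 360, 20]);
translate([580, 0, 0]) cube([20, 360, 920]);


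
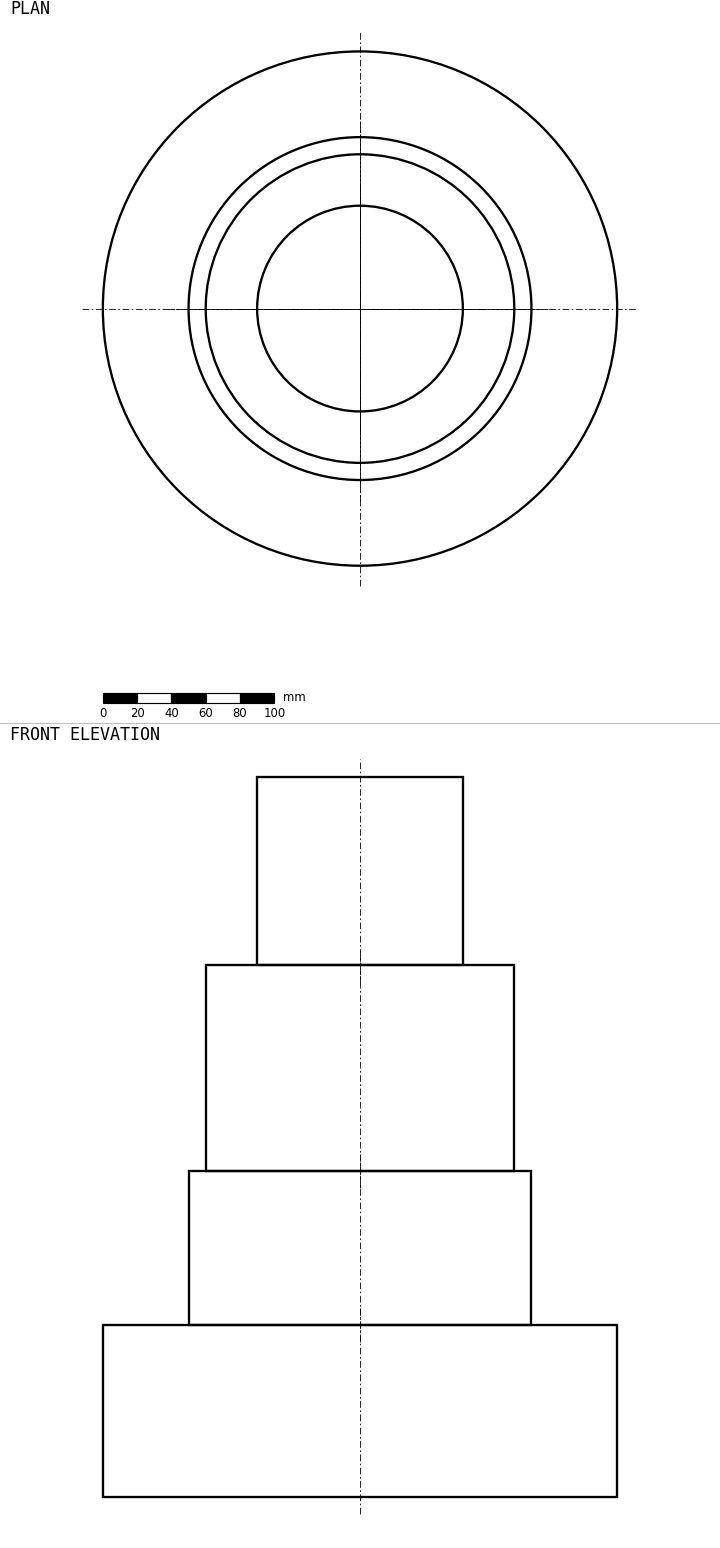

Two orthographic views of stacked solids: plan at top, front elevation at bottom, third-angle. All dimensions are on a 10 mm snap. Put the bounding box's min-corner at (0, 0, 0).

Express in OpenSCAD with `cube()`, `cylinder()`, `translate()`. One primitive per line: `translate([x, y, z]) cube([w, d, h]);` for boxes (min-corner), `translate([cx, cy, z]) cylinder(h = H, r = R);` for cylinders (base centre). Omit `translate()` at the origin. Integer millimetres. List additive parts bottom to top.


translate([150, 150, 0]) cylinder(h = 100, r = 150);
translate([150, 150, 100]) cylinder(h = 90, r = 100);
translate([150, 150, 190]) cylinder(h = 120, r = 90);
translate([150, 150, 310]) cylinder(h = 110, r = 60);
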